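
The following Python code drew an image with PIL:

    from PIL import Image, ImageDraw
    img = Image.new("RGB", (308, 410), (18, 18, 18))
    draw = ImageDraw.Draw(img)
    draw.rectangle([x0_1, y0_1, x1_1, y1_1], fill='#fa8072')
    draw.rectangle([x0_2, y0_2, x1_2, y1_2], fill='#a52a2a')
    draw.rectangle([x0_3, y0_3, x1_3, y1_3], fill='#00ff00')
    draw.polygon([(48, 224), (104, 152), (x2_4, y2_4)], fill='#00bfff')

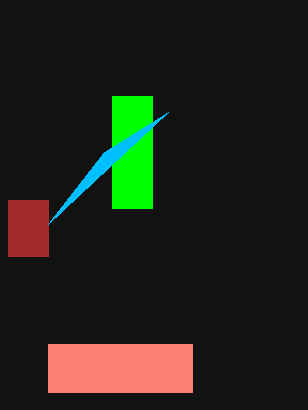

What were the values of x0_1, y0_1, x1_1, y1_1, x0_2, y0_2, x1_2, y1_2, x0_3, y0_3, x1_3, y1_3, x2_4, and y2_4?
x0_1 = 48
y0_1 = 344
x1_1 = 192
y1_1 = 392
x0_2 = 8
y0_2 = 200
x1_2 = 48
y1_2 = 256
x0_3 = 112
y0_3 = 96
x1_3 = 152
y1_3 = 208
x2_4 = 168
y2_4 = 112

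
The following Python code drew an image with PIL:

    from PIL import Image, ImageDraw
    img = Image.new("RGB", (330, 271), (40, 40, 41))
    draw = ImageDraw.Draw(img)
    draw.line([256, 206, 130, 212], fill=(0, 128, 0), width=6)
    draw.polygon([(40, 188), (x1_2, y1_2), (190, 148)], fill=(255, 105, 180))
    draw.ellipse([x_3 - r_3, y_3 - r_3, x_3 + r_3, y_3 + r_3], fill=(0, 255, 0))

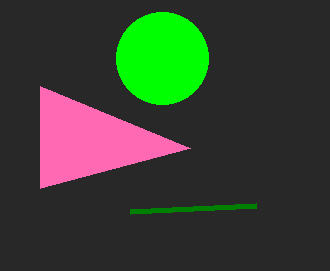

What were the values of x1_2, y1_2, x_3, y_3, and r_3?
x1_2 = 40, y1_2 = 86, x_3 = 162, y_3 = 58, r_3 = 46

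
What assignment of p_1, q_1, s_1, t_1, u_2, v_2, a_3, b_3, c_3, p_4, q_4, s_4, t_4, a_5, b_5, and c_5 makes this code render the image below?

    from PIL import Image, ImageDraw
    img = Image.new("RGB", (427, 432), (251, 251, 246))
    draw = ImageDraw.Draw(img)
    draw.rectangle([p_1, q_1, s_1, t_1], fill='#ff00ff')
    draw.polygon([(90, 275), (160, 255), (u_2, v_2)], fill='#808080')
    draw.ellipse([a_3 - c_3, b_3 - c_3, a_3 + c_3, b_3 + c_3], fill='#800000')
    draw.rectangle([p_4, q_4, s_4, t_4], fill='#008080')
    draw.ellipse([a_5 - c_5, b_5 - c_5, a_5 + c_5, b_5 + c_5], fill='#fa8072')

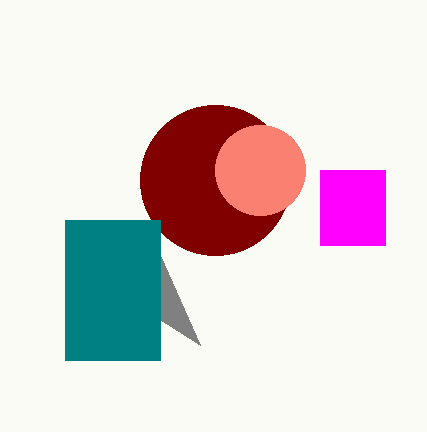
p_1 = 320; q_1 = 170; s_1 = 385; t_1 = 245; u_2 = 200; v_2 = 345; a_3 = 215; b_3 = 180; c_3 = 75; p_4 = 65; q_4 = 220; s_4 = 160; t_4 = 360; a_5 = 260; b_5 = 170; c_5 = 45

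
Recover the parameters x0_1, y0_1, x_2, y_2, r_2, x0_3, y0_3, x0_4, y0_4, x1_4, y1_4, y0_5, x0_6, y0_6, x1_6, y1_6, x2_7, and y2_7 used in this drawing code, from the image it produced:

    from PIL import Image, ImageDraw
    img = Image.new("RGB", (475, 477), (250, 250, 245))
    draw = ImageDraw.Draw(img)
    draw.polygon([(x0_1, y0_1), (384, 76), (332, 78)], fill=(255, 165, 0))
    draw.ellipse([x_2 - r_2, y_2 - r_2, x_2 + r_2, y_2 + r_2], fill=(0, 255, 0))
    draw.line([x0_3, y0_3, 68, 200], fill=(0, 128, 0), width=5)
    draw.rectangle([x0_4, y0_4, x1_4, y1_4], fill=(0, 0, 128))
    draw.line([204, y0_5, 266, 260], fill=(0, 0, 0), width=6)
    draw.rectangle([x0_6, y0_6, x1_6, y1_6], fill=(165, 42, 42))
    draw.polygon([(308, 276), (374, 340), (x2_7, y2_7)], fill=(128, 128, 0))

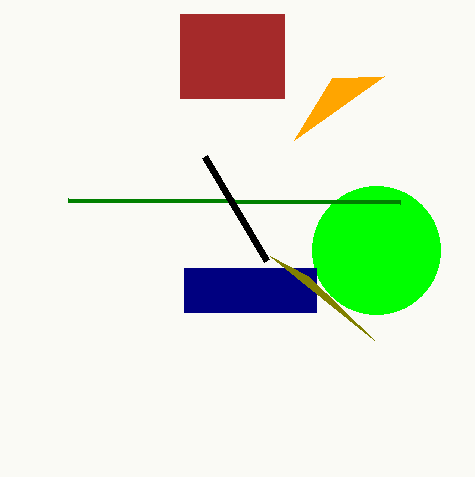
x0_1 = 294, y0_1 = 140, x_2 = 376, y_2 = 250, r_2 = 64, x0_3 = 400, y0_3 = 202, x0_4 = 184, y0_4 = 268, x1_4 = 316, y1_4 = 312, y0_5 = 156, x0_6 = 180, y0_6 = 14, x1_6 = 284, y1_6 = 98, x2_7 = 270, y2_7 = 256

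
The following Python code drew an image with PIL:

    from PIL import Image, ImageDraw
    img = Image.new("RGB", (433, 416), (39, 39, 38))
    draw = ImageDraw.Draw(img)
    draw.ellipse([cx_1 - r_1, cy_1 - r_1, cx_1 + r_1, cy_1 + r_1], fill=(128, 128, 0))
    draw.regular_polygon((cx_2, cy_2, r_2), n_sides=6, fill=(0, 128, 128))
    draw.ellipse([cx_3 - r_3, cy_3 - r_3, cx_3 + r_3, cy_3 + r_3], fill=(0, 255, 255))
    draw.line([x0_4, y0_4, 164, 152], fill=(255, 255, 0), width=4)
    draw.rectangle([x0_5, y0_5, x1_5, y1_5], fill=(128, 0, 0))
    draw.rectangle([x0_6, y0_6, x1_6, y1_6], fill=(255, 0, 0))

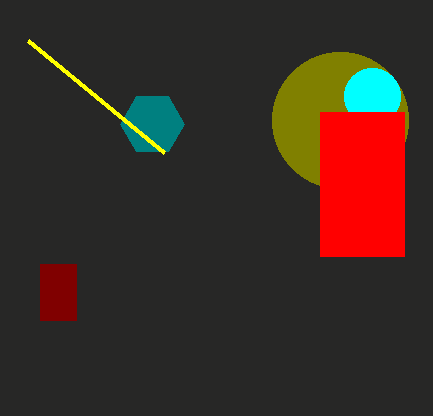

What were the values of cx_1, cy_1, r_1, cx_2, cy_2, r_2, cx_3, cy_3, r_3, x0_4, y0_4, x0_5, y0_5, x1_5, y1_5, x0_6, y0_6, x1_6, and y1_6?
cx_1 = 340, cy_1 = 120, r_1 = 68, cx_2 = 152, cy_2 = 124, r_2 = 32, cx_3 = 372, cy_3 = 96, r_3 = 28, x0_4 = 28, y0_4 = 40, x0_5 = 40, y0_5 = 264, x1_5 = 76, y1_5 = 320, x0_6 = 320, y0_6 = 112, x1_6 = 404, y1_6 = 256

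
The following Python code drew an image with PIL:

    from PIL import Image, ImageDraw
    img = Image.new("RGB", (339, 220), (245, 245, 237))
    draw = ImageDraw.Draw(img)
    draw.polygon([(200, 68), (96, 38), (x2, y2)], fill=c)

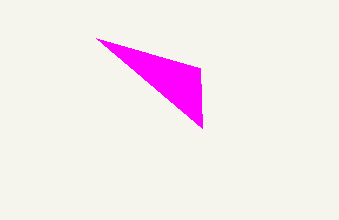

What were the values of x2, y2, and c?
x2 = 202, y2 = 128, c = 'magenta'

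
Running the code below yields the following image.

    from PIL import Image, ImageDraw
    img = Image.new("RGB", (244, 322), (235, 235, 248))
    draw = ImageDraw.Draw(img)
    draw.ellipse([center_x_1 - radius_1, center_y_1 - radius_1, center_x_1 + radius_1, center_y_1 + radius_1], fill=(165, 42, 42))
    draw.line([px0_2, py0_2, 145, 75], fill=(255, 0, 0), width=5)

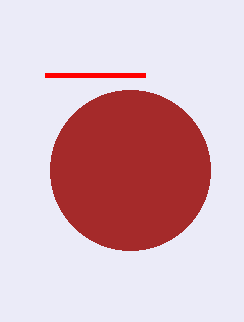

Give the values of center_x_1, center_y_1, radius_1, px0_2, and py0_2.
center_x_1 = 130, center_y_1 = 170, radius_1 = 80, px0_2 = 45, py0_2 = 75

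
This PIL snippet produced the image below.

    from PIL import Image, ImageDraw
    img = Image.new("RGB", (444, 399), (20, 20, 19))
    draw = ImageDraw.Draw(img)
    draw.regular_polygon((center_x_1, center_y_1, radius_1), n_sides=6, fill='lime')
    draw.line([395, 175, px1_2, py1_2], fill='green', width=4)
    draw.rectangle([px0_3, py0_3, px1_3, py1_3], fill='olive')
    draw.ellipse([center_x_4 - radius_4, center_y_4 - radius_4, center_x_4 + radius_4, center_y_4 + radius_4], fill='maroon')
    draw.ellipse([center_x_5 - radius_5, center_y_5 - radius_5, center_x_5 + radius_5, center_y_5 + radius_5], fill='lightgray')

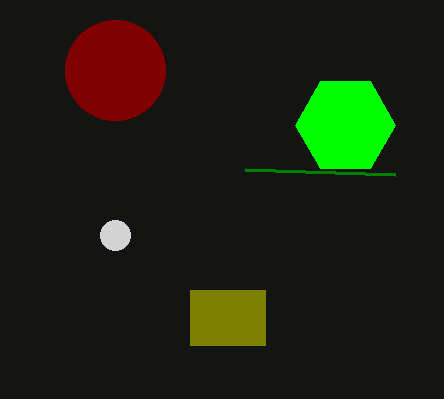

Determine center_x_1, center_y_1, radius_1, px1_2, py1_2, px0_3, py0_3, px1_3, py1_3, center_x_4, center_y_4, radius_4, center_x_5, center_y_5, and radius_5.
center_x_1 = 345
center_y_1 = 125
radius_1 = 50
px1_2 = 245
py1_2 = 170
px0_3 = 190
py0_3 = 290
px1_3 = 265
py1_3 = 345
center_x_4 = 115
center_y_4 = 70
radius_4 = 50
center_x_5 = 115
center_y_5 = 235
radius_5 = 15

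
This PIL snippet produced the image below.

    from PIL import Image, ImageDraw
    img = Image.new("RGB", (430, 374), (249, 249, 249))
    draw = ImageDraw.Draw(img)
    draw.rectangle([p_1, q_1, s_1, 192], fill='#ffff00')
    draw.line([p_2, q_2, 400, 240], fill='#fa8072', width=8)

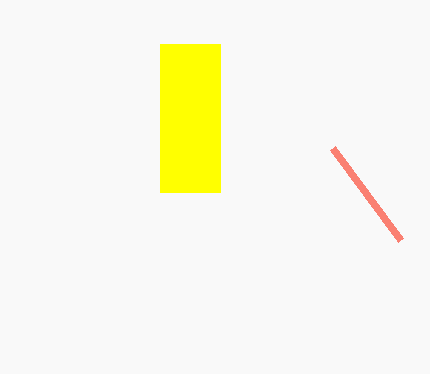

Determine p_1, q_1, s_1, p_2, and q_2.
p_1 = 160
q_1 = 44
s_1 = 220
p_2 = 332
q_2 = 148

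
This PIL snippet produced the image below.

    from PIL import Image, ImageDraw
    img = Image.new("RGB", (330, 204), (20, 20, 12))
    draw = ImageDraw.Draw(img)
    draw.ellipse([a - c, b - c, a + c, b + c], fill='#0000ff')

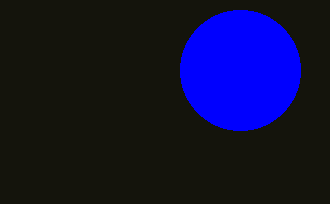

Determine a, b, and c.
a = 240, b = 70, c = 60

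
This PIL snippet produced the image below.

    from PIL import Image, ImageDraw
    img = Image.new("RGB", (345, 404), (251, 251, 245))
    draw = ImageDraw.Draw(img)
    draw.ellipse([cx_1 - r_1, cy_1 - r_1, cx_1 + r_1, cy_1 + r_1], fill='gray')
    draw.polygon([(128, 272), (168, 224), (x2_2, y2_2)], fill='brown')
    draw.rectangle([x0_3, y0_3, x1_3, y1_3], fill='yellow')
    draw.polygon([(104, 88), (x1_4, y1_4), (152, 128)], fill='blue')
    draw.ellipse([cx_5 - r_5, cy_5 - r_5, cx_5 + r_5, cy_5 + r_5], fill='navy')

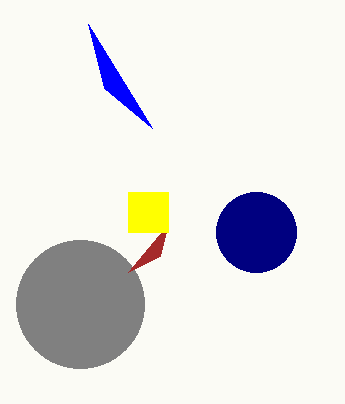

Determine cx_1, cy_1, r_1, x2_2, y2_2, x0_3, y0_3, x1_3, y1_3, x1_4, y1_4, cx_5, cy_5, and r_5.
cx_1 = 80, cy_1 = 304, r_1 = 64, x2_2 = 160, y2_2 = 256, x0_3 = 128, y0_3 = 192, x1_3 = 168, y1_3 = 232, x1_4 = 88, y1_4 = 24, cx_5 = 256, cy_5 = 232, r_5 = 40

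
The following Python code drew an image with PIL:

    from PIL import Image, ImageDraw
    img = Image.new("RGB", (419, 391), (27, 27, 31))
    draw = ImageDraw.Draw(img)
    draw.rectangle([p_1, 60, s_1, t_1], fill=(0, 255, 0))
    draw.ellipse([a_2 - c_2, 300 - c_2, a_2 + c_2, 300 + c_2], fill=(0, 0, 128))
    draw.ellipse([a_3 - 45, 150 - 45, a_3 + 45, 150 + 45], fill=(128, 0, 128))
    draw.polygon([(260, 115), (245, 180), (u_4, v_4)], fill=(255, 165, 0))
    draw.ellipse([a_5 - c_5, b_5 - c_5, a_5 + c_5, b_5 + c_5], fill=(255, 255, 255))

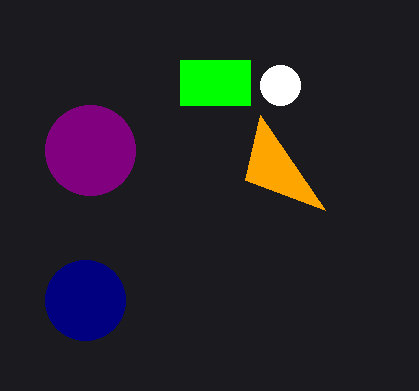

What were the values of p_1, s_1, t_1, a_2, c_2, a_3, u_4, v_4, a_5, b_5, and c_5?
p_1 = 180; s_1 = 250; t_1 = 105; a_2 = 85; c_2 = 40; a_3 = 90; u_4 = 325; v_4 = 210; a_5 = 280; b_5 = 85; c_5 = 20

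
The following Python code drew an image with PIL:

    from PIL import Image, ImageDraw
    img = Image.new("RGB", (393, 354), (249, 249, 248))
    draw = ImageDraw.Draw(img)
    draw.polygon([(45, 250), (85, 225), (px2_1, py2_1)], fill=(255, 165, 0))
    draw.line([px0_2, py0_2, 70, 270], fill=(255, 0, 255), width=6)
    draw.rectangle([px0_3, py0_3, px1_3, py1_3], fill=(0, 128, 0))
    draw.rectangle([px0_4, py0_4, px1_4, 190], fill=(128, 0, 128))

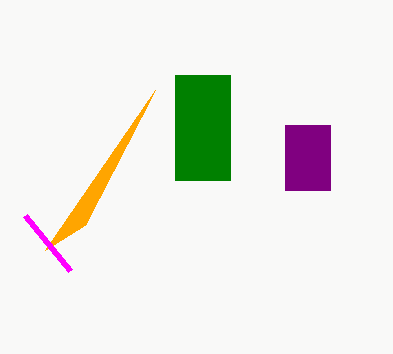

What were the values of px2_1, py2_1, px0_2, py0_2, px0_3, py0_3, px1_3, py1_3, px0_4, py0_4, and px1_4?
px2_1 = 155
py2_1 = 90
px0_2 = 25
py0_2 = 215
px0_3 = 175
py0_3 = 75
px1_3 = 230
py1_3 = 180
px0_4 = 285
py0_4 = 125
px1_4 = 330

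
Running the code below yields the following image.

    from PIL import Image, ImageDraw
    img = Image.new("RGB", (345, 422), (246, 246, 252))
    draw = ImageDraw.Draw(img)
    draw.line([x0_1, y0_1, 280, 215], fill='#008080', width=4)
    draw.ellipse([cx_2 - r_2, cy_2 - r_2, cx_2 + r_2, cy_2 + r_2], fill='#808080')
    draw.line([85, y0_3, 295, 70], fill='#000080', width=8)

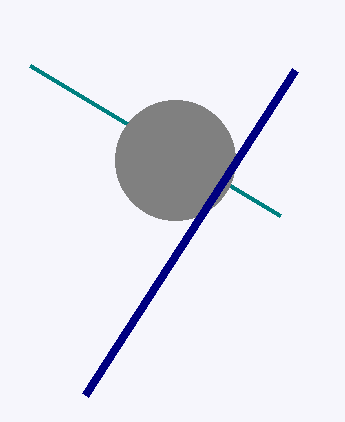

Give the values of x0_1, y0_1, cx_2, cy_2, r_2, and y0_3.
x0_1 = 30
y0_1 = 65
cx_2 = 175
cy_2 = 160
r_2 = 60
y0_3 = 395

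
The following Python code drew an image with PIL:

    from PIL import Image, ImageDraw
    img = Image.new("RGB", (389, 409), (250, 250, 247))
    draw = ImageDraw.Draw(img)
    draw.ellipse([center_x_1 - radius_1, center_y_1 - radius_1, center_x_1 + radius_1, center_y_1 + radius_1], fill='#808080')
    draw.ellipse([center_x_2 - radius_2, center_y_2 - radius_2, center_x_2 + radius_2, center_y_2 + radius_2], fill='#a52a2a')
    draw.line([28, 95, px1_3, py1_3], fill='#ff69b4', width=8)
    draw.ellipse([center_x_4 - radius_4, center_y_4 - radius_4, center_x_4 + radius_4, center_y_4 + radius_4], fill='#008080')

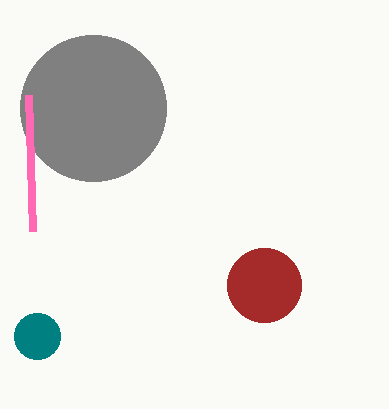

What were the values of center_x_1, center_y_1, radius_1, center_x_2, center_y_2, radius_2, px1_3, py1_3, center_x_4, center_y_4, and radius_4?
center_x_1 = 93
center_y_1 = 108
radius_1 = 73
center_x_2 = 264
center_y_2 = 285
radius_2 = 37
px1_3 = 32
py1_3 = 231
center_x_4 = 37
center_y_4 = 336
radius_4 = 23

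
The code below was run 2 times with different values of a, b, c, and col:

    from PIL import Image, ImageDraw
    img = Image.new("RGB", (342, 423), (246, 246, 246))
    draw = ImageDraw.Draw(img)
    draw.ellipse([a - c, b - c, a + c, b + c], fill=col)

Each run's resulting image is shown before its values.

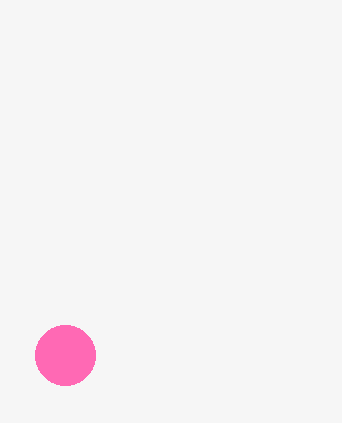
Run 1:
a = 65; b = 355; c = 30; col = 'hotpink'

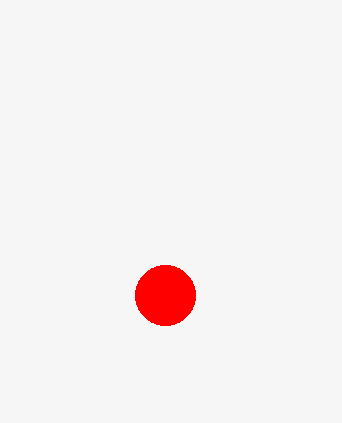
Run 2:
a = 165
b = 295
c = 30
col = 'red'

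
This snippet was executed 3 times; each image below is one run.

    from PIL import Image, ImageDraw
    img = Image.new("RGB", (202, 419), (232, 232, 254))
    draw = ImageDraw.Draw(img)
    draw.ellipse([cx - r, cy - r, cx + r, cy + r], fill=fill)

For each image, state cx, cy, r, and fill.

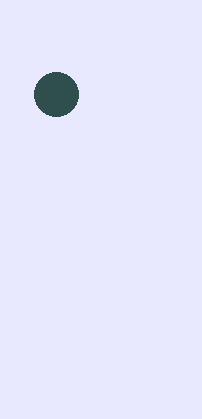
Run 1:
cx = 56, cy = 94, r = 22, fill = 'darkslategray'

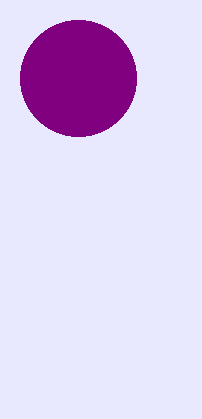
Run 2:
cx = 78
cy = 78
r = 58
fill = 'purple'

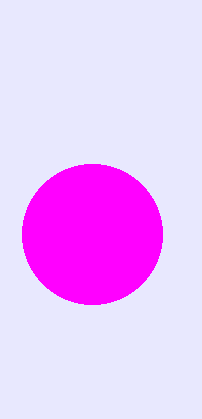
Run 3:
cx = 92, cy = 234, r = 70, fill = 'magenta'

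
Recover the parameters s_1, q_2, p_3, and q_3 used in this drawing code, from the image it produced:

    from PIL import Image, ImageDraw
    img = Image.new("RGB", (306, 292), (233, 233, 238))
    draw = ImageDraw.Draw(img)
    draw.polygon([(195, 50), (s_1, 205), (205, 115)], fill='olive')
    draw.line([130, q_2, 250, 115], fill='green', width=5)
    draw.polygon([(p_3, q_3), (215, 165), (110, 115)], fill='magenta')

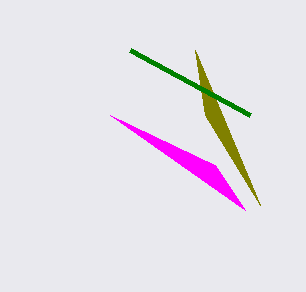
s_1 = 260
q_2 = 50
p_3 = 245
q_3 = 210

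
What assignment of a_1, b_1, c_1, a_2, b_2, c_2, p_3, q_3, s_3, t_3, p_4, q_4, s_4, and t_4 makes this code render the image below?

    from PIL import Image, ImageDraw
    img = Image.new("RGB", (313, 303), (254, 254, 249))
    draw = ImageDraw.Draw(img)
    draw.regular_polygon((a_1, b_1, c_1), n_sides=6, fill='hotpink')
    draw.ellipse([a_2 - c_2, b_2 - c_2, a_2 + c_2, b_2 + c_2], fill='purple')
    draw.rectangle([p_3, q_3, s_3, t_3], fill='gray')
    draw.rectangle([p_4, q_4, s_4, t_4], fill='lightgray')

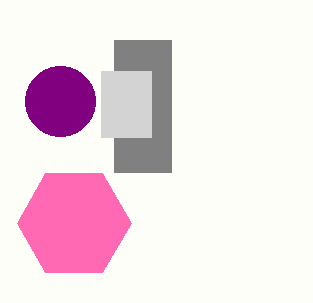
a_1 = 74, b_1 = 223, c_1 = 57, a_2 = 60, b_2 = 101, c_2 = 35, p_3 = 114, q_3 = 40, s_3 = 171, t_3 = 172, p_4 = 101, q_4 = 71, s_4 = 151, t_4 = 137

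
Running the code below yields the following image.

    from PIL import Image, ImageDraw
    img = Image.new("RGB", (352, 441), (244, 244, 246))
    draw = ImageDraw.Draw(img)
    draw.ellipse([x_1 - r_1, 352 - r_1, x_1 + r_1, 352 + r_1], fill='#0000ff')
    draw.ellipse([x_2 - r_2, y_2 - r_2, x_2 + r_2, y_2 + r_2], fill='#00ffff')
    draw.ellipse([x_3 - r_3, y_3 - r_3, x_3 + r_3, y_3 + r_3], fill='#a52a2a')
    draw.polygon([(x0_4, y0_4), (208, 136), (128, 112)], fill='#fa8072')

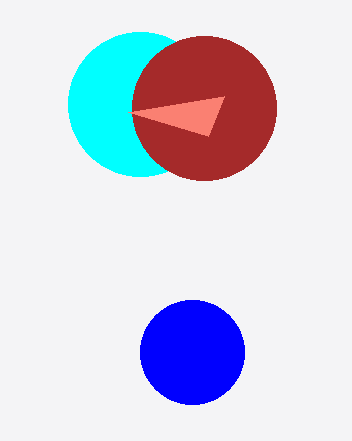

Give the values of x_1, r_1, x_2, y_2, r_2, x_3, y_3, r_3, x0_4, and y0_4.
x_1 = 192, r_1 = 52, x_2 = 140, y_2 = 104, r_2 = 72, x_3 = 204, y_3 = 108, r_3 = 72, x0_4 = 224, y0_4 = 96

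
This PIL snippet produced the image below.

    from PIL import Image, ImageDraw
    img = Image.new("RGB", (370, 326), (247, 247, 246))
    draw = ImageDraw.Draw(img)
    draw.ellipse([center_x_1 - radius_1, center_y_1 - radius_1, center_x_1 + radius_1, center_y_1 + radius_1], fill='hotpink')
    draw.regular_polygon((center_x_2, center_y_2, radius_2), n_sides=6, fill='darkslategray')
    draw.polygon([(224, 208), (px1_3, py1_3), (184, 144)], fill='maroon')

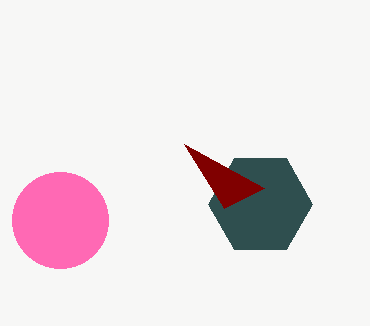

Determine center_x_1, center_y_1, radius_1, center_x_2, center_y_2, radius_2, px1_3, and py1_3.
center_x_1 = 60; center_y_1 = 220; radius_1 = 48; center_x_2 = 260; center_y_2 = 204; radius_2 = 52; px1_3 = 264; py1_3 = 188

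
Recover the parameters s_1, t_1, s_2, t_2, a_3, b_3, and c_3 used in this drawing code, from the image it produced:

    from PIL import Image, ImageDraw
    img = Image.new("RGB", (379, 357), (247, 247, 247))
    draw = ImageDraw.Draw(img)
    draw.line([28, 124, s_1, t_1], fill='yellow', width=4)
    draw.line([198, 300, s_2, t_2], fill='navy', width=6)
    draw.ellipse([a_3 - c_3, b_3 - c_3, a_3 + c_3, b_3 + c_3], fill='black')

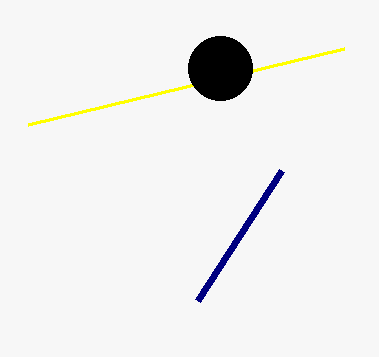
s_1 = 344; t_1 = 48; s_2 = 282; t_2 = 170; a_3 = 220; b_3 = 68; c_3 = 32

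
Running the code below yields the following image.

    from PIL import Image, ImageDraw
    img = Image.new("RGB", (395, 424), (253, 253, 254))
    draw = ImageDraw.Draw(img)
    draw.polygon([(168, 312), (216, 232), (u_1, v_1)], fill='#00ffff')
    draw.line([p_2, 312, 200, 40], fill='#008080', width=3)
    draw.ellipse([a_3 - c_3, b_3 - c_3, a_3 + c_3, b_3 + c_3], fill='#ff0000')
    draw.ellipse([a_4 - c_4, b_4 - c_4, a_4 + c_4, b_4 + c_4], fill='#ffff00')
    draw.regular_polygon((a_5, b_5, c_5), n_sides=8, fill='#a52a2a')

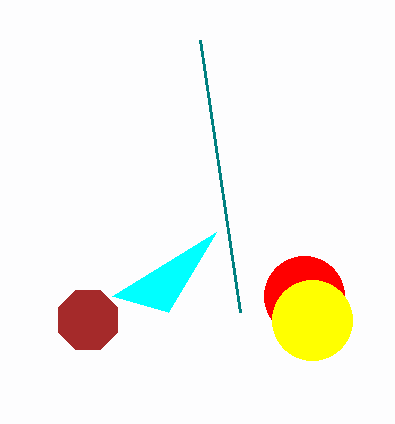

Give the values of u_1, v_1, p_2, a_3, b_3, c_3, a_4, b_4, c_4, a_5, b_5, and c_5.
u_1 = 112
v_1 = 296
p_2 = 240
a_3 = 304
b_3 = 296
c_3 = 40
a_4 = 312
b_4 = 320
c_4 = 40
a_5 = 88
b_5 = 320
c_5 = 32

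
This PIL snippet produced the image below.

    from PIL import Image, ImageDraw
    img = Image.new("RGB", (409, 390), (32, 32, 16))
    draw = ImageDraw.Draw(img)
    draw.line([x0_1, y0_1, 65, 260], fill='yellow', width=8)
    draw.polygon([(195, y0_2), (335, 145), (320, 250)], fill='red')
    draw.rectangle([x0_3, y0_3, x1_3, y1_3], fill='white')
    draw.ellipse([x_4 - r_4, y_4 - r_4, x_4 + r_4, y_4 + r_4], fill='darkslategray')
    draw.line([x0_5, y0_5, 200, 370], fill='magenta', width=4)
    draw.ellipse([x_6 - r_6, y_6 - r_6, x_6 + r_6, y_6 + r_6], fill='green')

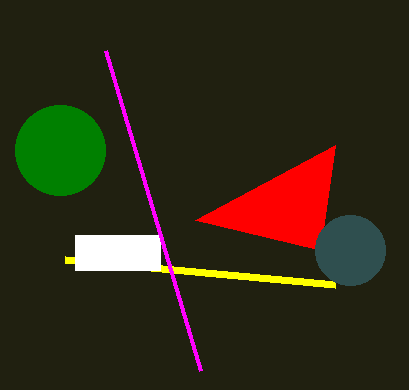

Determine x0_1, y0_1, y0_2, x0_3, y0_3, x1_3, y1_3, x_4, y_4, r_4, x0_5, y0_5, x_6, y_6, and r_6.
x0_1 = 335
y0_1 = 285
y0_2 = 220
x0_3 = 75
y0_3 = 235
x1_3 = 160
y1_3 = 270
x_4 = 350
y_4 = 250
r_4 = 35
x0_5 = 105
y0_5 = 50
x_6 = 60
y_6 = 150
r_6 = 45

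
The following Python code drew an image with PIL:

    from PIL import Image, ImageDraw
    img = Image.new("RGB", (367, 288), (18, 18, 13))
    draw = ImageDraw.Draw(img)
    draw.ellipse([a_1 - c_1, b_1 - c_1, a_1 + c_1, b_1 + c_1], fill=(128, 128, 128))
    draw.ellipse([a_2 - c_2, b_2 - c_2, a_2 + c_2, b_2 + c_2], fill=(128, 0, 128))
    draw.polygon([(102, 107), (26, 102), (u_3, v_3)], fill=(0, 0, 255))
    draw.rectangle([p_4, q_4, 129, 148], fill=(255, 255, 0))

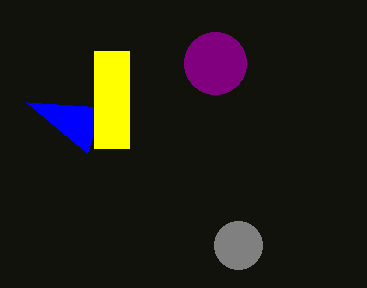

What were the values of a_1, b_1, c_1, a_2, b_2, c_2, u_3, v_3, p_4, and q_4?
a_1 = 238; b_1 = 245; c_1 = 24; a_2 = 215; b_2 = 63; c_2 = 31; u_3 = 87; v_3 = 153; p_4 = 94; q_4 = 51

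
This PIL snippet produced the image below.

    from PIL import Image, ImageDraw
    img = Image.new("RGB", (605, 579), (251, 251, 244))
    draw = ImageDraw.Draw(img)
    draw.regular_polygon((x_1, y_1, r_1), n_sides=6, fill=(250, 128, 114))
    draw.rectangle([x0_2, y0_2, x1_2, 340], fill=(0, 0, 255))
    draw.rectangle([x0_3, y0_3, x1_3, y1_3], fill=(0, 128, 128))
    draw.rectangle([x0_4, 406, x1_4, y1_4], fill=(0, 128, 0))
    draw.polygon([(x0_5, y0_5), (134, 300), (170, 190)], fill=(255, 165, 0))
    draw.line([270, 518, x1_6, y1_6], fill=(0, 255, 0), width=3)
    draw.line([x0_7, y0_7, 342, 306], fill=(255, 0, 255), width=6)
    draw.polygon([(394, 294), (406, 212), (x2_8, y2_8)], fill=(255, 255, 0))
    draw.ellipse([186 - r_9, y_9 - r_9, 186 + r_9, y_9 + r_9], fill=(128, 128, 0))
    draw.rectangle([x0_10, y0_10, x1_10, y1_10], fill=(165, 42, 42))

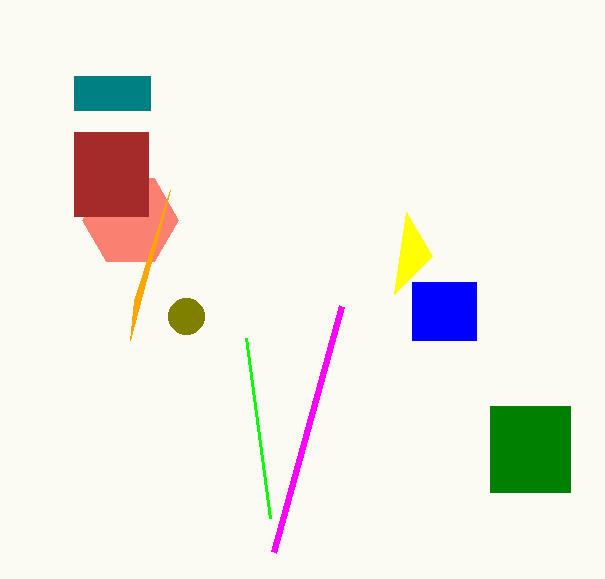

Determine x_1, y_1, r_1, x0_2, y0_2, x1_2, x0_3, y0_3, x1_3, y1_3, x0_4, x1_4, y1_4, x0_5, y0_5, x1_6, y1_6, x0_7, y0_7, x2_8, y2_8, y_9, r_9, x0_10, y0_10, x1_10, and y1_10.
x_1 = 130; y_1 = 220; r_1 = 48; x0_2 = 412; y0_2 = 282; x1_2 = 476; x0_3 = 74; y0_3 = 76; x1_3 = 150; y1_3 = 110; x0_4 = 490; x1_4 = 570; y1_4 = 492; x0_5 = 130; y0_5 = 340; x1_6 = 246; y1_6 = 338; x0_7 = 274; y0_7 = 552; x2_8 = 432; y2_8 = 256; y_9 = 316; r_9 = 18; x0_10 = 74; y0_10 = 132; x1_10 = 148; y1_10 = 216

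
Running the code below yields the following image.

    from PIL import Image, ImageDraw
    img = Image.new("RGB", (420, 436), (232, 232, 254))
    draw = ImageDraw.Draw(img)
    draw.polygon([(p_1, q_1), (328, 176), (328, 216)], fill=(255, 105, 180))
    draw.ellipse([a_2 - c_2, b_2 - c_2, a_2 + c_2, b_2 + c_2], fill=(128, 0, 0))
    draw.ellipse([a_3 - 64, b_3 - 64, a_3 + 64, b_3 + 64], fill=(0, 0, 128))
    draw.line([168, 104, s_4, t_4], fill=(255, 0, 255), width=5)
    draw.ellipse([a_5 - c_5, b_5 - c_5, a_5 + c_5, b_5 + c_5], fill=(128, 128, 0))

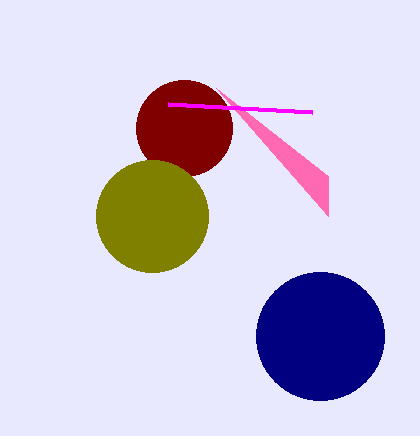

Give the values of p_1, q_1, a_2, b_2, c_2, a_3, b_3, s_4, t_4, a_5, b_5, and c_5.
p_1 = 216; q_1 = 88; a_2 = 184; b_2 = 128; c_2 = 48; a_3 = 320; b_3 = 336; s_4 = 312; t_4 = 112; a_5 = 152; b_5 = 216; c_5 = 56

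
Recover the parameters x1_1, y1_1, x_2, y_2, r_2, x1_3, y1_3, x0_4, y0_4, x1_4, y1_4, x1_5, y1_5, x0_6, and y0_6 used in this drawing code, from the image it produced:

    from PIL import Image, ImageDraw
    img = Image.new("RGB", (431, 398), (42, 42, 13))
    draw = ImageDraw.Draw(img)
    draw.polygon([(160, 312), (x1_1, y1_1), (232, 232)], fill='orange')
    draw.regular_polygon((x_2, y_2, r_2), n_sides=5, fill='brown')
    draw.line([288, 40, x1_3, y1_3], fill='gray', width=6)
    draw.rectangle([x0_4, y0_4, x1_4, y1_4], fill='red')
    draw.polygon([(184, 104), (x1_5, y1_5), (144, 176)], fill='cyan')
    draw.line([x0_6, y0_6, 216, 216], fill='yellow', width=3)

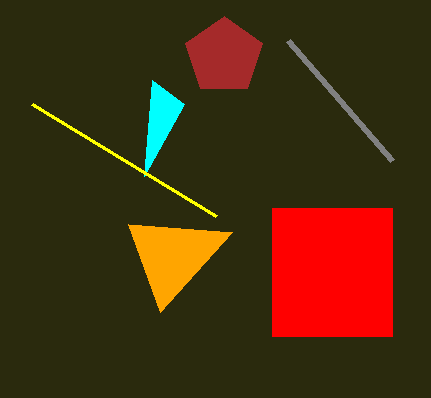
x1_1 = 128
y1_1 = 224
x_2 = 224
y_2 = 56
r_2 = 40
x1_3 = 392
y1_3 = 160
x0_4 = 272
y0_4 = 208
x1_4 = 392
y1_4 = 336
x1_5 = 152
y1_5 = 80
x0_6 = 32
y0_6 = 104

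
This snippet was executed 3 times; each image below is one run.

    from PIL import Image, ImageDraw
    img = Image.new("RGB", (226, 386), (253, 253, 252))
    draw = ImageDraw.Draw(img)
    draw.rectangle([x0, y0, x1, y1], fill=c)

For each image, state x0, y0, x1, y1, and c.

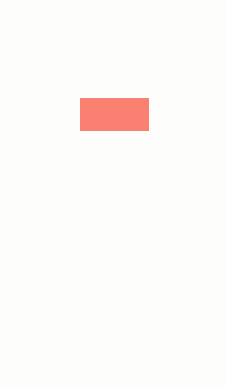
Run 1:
x0 = 80, y0 = 98, x1 = 148, y1 = 130, c = 'salmon'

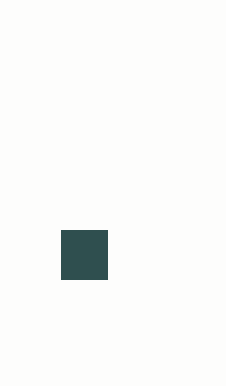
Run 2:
x0 = 61
y0 = 230
x1 = 107
y1 = 279
c = 'darkslategray'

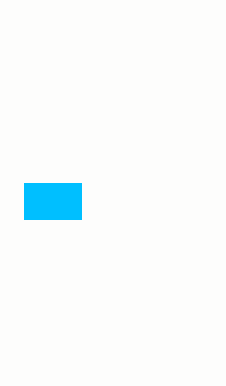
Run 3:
x0 = 24
y0 = 183
x1 = 81
y1 = 219
c = 'deepskyblue'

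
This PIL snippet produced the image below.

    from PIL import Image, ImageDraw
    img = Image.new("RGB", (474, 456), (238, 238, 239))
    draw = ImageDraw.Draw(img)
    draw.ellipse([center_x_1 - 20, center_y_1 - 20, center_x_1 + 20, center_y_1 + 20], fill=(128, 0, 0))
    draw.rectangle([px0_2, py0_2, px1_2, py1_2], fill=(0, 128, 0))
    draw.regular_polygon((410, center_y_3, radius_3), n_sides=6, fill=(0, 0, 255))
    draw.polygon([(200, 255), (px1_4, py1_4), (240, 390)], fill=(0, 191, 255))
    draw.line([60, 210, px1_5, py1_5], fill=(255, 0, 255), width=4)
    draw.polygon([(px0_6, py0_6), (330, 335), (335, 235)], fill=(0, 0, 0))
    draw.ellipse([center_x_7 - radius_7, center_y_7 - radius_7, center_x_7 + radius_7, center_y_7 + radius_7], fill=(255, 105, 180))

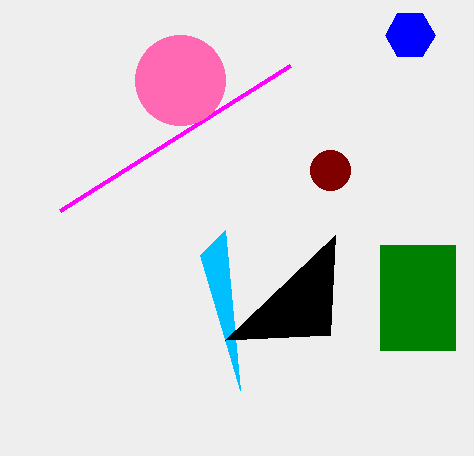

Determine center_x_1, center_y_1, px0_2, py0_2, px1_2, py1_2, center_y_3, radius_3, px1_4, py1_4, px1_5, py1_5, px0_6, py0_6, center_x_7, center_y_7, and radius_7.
center_x_1 = 330, center_y_1 = 170, px0_2 = 380, py0_2 = 245, px1_2 = 455, py1_2 = 350, center_y_3 = 35, radius_3 = 25, px1_4 = 225, py1_4 = 230, px1_5 = 290, py1_5 = 65, px0_6 = 225, py0_6 = 340, center_x_7 = 180, center_y_7 = 80, radius_7 = 45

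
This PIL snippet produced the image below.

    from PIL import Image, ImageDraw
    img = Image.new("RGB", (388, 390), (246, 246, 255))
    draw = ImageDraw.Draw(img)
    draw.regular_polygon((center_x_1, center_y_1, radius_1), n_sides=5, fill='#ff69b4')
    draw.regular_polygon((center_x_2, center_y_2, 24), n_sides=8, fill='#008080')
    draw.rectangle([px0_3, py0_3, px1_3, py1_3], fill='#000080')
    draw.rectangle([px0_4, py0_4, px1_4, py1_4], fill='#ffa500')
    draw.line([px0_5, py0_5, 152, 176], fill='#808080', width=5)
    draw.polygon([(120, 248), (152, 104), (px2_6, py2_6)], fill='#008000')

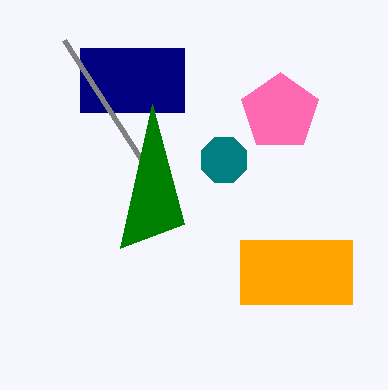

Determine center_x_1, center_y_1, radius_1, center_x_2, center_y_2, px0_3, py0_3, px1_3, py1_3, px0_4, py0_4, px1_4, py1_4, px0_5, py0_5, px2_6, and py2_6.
center_x_1 = 280
center_y_1 = 112
radius_1 = 40
center_x_2 = 224
center_y_2 = 160
px0_3 = 80
py0_3 = 48
px1_3 = 184
py1_3 = 112
px0_4 = 240
py0_4 = 240
px1_4 = 352
py1_4 = 304
px0_5 = 64
py0_5 = 40
px2_6 = 184
py2_6 = 224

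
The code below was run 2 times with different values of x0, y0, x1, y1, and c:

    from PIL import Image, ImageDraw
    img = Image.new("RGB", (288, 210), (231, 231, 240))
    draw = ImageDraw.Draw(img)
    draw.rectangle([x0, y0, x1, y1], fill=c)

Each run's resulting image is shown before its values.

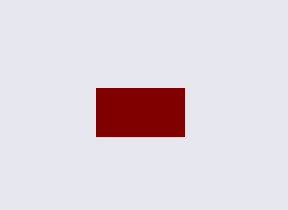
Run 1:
x0 = 96; y0 = 88; x1 = 184; y1 = 136; c = 'maroon'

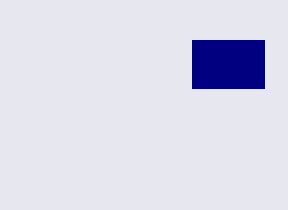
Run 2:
x0 = 192
y0 = 40
x1 = 264
y1 = 88
c = 'navy'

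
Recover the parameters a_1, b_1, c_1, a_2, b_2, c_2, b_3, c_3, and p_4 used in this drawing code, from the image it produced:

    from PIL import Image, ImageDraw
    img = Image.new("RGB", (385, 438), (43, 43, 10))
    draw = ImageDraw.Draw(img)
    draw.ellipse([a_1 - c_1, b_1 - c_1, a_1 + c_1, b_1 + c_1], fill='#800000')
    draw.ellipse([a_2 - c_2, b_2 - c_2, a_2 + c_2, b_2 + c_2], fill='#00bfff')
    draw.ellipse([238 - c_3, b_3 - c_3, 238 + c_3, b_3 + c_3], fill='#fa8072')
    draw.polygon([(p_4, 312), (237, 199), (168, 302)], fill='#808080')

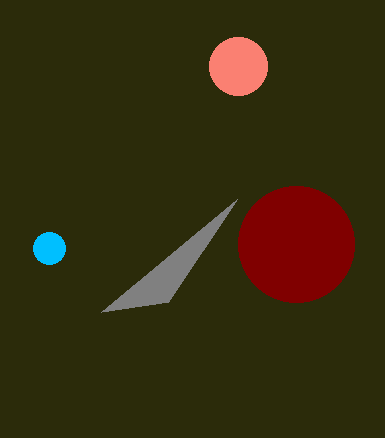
a_1 = 296
b_1 = 244
c_1 = 58
a_2 = 49
b_2 = 248
c_2 = 16
b_3 = 66
c_3 = 29
p_4 = 101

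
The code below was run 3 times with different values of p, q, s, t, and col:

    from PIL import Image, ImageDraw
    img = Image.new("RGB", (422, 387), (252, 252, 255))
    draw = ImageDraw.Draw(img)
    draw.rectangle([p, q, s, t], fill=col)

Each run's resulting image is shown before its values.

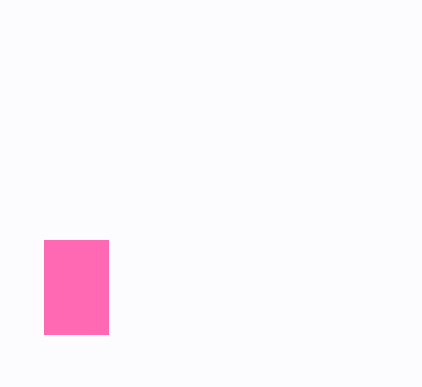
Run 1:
p = 44
q = 240
s = 108
t = 334
col = 'hotpink'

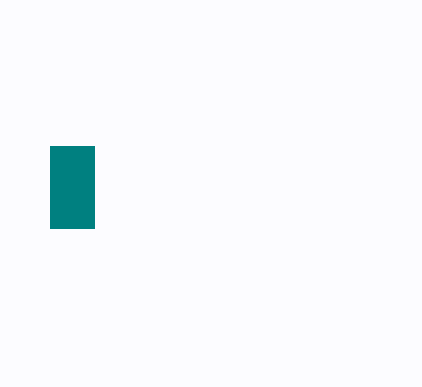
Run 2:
p = 50
q = 146
s = 94
t = 228
col = 'teal'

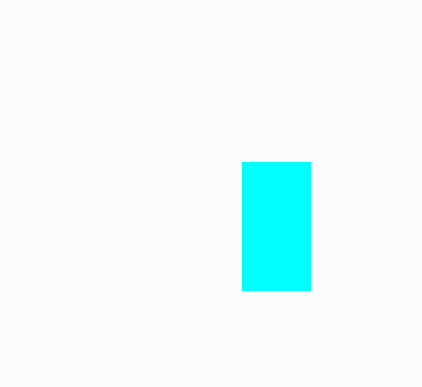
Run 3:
p = 242, q = 162, s = 310, t = 290, col = 'cyan'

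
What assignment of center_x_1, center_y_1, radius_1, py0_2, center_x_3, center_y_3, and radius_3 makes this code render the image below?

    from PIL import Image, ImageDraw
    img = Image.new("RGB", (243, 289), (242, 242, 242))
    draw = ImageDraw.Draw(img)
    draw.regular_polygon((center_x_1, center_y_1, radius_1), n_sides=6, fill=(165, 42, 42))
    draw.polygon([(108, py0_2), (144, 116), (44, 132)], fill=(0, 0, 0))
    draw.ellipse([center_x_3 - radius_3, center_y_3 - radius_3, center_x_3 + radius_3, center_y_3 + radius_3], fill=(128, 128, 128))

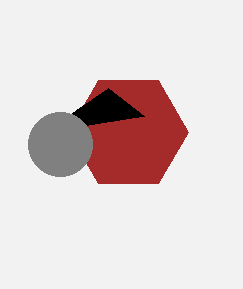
center_x_1 = 128; center_y_1 = 132; radius_1 = 60; py0_2 = 88; center_x_3 = 60; center_y_3 = 144; radius_3 = 32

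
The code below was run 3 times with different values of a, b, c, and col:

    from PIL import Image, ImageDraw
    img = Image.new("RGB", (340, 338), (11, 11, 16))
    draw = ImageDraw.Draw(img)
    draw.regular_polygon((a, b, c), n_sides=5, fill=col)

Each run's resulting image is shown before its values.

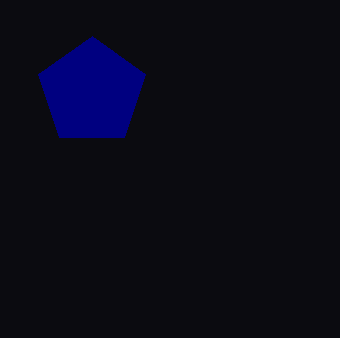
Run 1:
a = 92, b = 92, c = 56, col = 'navy'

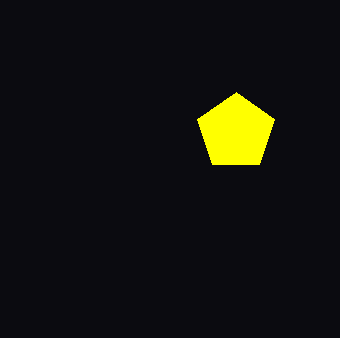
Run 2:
a = 236
b = 132
c = 40
col = 'yellow'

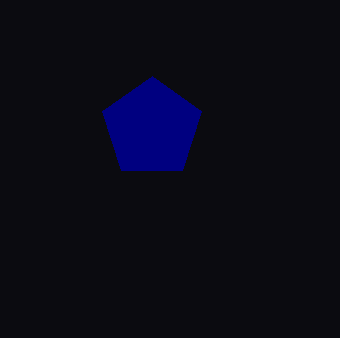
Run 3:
a = 152
b = 128
c = 52
col = 'navy'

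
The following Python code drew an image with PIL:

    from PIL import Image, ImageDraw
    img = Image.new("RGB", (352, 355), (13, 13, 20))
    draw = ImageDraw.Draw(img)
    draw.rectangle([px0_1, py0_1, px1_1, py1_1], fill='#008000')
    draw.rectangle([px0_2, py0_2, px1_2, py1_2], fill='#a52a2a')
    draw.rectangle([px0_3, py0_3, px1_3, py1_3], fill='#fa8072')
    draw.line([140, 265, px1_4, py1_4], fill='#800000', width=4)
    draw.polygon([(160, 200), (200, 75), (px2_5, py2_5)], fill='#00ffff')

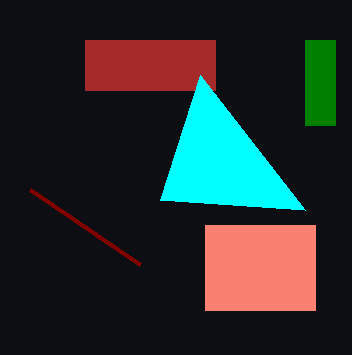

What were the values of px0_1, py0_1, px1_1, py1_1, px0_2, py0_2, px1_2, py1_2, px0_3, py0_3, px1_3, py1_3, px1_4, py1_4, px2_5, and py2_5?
px0_1 = 305, py0_1 = 40, px1_1 = 335, py1_1 = 125, px0_2 = 85, py0_2 = 40, px1_2 = 215, py1_2 = 90, px0_3 = 205, py0_3 = 225, px1_3 = 315, py1_3 = 310, px1_4 = 30, py1_4 = 190, px2_5 = 305, py2_5 = 210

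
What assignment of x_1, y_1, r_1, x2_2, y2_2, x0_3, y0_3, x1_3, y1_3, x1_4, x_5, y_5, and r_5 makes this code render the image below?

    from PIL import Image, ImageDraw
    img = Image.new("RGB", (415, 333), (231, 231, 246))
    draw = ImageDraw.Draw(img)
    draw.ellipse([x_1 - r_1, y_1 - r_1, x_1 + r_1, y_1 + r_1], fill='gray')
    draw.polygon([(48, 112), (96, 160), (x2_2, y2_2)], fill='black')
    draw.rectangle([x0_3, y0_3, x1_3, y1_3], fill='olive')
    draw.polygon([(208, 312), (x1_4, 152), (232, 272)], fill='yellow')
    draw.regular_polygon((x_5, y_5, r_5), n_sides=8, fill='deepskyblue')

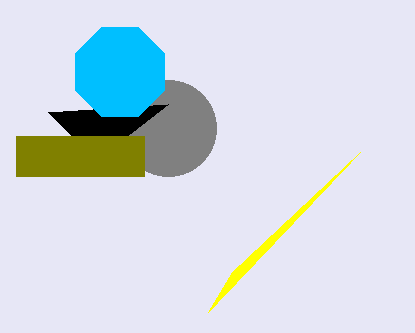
x_1 = 168, y_1 = 128, r_1 = 48, x2_2 = 168, y2_2 = 104, x0_3 = 16, y0_3 = 136, x1_3 = 144, y1_3 = 176, x1_4 = 360, x_5 = 120, y_5 = 72, r_5 = 48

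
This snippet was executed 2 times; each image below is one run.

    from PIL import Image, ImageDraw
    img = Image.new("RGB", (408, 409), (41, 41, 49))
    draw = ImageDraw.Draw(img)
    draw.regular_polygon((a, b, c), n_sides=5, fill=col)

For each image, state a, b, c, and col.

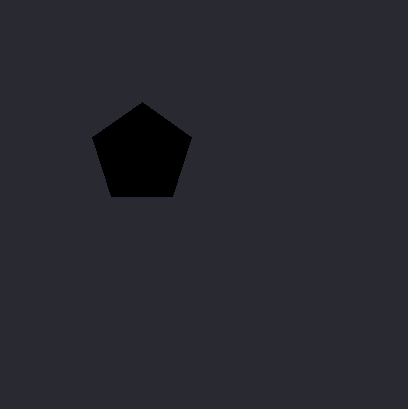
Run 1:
a = 142, b = 154, c = 52, col = 'black'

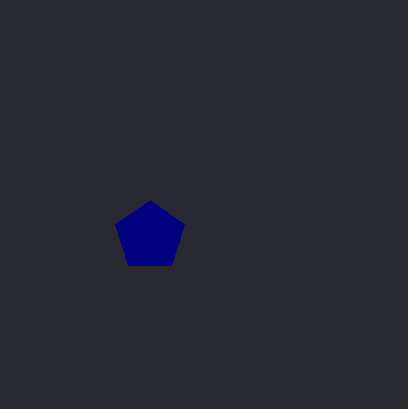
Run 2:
a = 150, b = 236, c = 36, col = 'navy'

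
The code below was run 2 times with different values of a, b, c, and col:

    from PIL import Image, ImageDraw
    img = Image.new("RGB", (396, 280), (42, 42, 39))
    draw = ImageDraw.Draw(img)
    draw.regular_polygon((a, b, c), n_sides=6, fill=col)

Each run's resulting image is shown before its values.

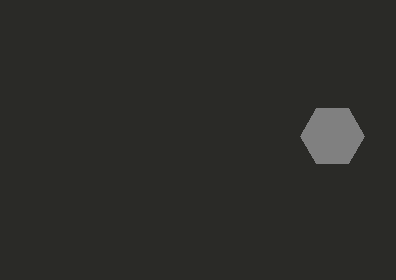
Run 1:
a = 332, b = 136, c = 32, col = 'gray'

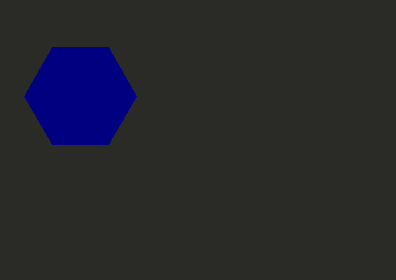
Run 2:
a = 80
b = 96
c = 56
col = 'navy'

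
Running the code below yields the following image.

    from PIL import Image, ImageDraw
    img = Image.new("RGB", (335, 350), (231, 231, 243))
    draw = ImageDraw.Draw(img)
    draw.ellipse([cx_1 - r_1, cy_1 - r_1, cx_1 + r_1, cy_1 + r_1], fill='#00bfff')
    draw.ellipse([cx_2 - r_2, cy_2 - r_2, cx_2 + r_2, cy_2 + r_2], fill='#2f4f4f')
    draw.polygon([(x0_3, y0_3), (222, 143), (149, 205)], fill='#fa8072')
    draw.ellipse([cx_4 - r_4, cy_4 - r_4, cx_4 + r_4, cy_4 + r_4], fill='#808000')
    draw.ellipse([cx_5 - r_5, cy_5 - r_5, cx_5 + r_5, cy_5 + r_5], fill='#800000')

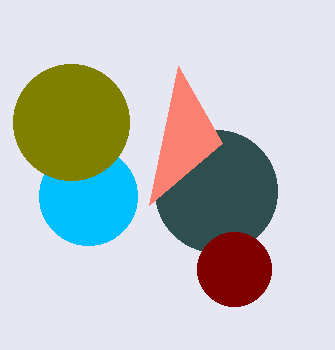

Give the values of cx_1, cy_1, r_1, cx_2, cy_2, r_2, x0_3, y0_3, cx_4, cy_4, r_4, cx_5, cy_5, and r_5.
cx_1 = 88, cy_1 = 196, r_1 = 49, cx_2 = 216, cy_2 = 191, r_2 = 61, x0_3 = 178, y0_3 = 66, cx_4 = 71, cy_4 = 122, r_4 = 58, cx_5 = 234, cy_5 = 269, r_5 = 37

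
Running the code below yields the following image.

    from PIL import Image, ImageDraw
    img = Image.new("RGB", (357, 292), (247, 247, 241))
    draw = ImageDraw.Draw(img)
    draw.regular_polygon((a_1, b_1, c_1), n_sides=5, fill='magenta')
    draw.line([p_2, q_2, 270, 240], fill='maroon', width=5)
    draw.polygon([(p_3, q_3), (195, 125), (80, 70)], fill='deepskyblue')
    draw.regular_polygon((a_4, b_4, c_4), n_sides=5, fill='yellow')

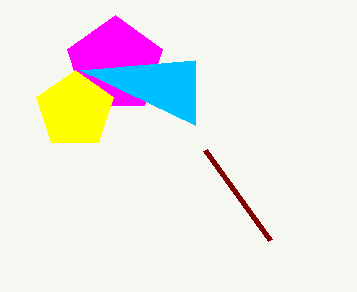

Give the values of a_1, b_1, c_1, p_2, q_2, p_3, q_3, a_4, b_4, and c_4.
a_1 = 115; b_1 = 65; c_1 = 50; p_2 = 205; q_2 = 150; p_3 = 195; q_3 = 60; a_4 = 75; b_4 = 110; c_4 = 40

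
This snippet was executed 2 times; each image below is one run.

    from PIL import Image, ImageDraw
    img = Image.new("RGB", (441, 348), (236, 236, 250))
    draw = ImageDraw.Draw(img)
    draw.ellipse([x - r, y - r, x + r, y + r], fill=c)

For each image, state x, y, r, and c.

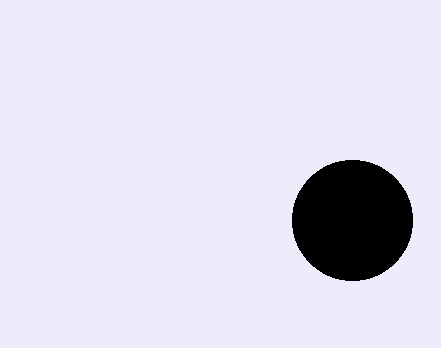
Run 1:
x = 352, y = 220, r = 60, c = 'black'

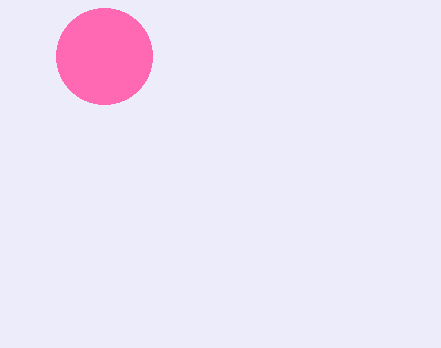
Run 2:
x = 104
y = 56
r = 48
c = 'hotpink'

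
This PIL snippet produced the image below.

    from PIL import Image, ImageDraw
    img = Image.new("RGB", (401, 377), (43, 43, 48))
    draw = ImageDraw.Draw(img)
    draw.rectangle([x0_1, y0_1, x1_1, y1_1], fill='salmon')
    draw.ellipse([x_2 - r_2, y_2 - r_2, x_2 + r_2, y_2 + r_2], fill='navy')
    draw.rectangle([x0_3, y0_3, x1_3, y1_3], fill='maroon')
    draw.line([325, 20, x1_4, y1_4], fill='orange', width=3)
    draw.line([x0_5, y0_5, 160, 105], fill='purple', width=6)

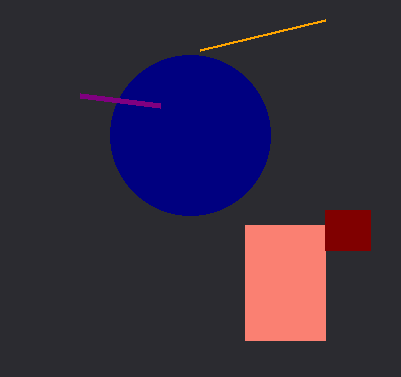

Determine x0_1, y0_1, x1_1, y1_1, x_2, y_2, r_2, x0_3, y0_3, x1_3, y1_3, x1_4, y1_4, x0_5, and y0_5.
x0_1 = 245; y0_1 = 225; x1_1 = 325; y1_1 = 340; x_2 = 190; y_2 = 135; r_2 = 80; x0_3 = 325; y0_3 = 210; x1_3 = 370; y1_3 = 250; x1_4 = 200; y1_4 = 50; x0_5 = 80; y0_5 = 95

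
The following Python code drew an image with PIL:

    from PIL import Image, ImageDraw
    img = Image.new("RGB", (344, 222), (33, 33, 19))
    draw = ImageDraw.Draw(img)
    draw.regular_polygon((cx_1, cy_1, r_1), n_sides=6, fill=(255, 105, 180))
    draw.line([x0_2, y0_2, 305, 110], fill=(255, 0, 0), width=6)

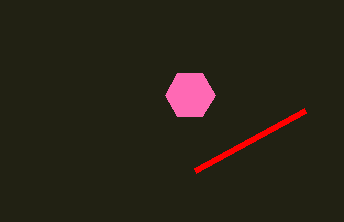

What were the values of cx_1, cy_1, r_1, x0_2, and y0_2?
cx_1 = 190; cy_1 = 95; r_1 = 25; x0_2 = 195; y0_2 = 170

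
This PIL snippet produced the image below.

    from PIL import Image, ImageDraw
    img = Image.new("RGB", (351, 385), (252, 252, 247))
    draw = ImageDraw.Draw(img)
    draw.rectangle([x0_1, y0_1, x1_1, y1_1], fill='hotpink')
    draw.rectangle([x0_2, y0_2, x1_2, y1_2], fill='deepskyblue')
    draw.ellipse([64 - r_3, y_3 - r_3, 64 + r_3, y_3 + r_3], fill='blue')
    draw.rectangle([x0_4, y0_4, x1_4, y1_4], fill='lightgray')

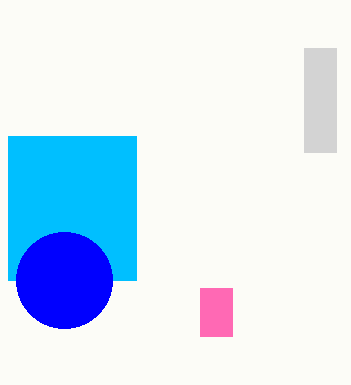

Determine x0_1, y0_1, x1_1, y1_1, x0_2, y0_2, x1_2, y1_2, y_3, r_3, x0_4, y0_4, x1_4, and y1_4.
x0_1 = 200
y0_1 = 288
x1_1 = 232
y1_1 = 336
x0_2 = 8
y0_2 = 136
x1_2 = 136
y1_2 = 280
y_3 = 280
r_3 = 48
x0_4 = 304
y0_4 = 48
x1_4 = 336
y1_4 = 152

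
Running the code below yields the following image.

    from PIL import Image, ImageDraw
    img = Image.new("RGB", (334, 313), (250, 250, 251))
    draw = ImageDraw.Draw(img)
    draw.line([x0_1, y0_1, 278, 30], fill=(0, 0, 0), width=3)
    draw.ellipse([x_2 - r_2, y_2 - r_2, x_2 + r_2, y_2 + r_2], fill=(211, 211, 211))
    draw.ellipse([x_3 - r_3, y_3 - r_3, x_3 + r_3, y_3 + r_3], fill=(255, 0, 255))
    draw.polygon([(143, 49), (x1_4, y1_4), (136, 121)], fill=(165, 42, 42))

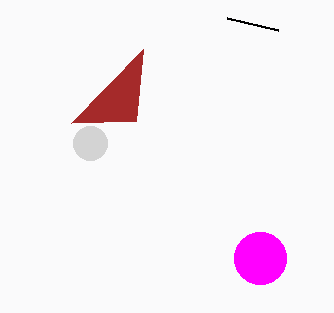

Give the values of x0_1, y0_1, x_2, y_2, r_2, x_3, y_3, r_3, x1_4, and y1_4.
x0_1 = 227; y0_1 = 18; x_2 = 90; y_2 = 143; r_2 = 17; x_3 = 260; y_3 = 258; r_3 = 26; x1_4 = 71; y1_4 = 123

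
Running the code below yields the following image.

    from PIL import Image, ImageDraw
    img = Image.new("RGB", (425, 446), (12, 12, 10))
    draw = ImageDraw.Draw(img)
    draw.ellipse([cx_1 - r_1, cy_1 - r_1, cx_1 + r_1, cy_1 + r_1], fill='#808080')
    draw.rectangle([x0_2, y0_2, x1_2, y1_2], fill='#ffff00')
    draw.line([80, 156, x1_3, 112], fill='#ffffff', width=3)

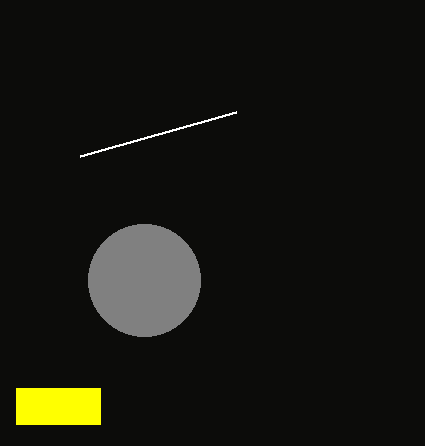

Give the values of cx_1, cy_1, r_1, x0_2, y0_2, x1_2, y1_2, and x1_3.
cx_1 = 144
cy_1 = 280
r_1 = 56
x0_2 = 16
y0_2 = 388
x1_2 = 100
y1_2 = 424
x1_3 = 236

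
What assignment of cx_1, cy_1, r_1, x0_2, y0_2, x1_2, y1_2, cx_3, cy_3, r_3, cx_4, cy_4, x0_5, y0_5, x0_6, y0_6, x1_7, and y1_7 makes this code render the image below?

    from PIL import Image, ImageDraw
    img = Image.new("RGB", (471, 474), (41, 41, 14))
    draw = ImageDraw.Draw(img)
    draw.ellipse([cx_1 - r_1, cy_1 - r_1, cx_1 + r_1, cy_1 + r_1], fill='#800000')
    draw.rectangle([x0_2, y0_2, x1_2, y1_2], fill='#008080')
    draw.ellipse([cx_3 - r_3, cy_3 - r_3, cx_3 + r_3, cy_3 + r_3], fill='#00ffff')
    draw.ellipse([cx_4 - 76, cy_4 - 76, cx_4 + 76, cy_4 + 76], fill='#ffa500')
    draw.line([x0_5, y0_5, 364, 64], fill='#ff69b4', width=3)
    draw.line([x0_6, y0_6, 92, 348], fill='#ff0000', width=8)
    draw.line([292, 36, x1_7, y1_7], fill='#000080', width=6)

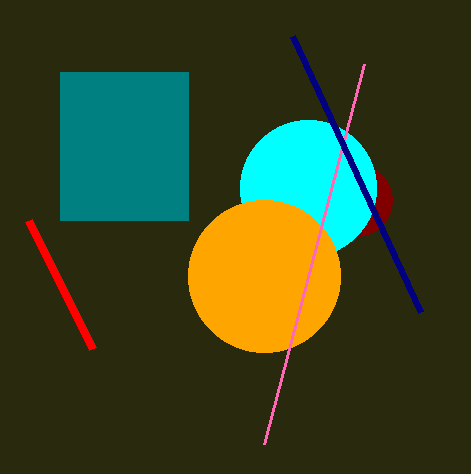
cx_1 = 356, cy_1 = 200, r_1 = 36, x0_2 = 60, y0_2 = 72, x1_2 = 188, y1_2 = 220, cx_3 = 308, cy_3 = 188, r_3 = 68, cx_4 = 264, cy_4 = 276, x0_5 = 264, y0_5 = 444, x0_6 = 28, y0_6 = 220, x1_7 = 420, y1_7 = 312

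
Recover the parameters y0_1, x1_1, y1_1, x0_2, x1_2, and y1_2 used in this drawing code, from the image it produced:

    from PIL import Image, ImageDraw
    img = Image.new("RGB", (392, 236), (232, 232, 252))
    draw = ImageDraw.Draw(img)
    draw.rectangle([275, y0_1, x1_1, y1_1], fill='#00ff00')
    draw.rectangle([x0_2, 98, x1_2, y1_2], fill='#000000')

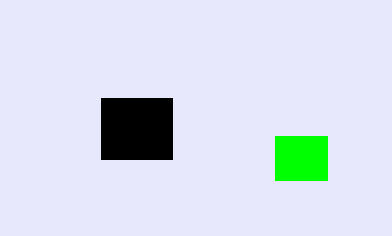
y0_1 = 136; x1_1 = 327; y1_1 = 180; x0_2 = 101; x1_2 = 172; y1_2 = 159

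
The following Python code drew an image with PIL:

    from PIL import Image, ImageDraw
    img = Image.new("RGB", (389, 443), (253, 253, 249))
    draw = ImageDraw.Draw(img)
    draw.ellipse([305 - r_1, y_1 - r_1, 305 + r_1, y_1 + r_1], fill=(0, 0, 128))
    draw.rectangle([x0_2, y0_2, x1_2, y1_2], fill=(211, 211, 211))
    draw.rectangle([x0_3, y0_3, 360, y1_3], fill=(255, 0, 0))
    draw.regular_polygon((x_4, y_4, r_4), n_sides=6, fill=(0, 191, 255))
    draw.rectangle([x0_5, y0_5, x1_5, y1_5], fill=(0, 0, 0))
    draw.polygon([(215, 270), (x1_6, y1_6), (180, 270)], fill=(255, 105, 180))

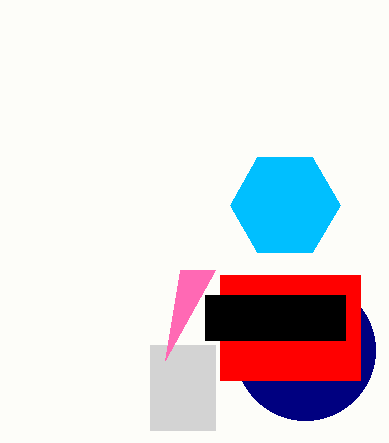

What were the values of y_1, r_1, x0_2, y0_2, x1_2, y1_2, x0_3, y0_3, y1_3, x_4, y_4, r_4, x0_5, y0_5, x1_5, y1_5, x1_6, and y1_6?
y_1 = 350; r_1 = 70; x0_2 = 150; y0_2 = 345; x1_2 = 215; y1_2 = 430; x0_3 = 220; y0_3 = 275; y1_3 = 380; x_4 = 285; y_4 = 205; r_4 = 55; x0_5 = 205; y0_5 = 295; x1_5 = 345; y1_5 = 340; x1_6 = 165; y1_6 = 360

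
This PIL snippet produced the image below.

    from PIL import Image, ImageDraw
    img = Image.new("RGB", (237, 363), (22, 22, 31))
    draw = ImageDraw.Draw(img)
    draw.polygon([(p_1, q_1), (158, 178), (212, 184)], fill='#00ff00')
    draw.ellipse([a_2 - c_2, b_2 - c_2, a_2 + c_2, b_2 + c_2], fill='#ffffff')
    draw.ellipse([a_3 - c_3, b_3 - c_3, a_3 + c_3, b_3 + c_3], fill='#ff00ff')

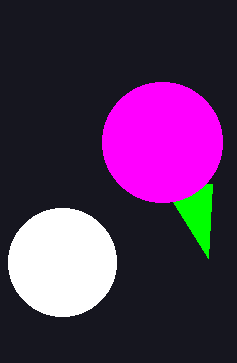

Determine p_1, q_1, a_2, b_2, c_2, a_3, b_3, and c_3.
p_1 = 208; q_1 = 258; a_2 = 62; b_2 = 262; c_2 = 54; a_3 = 162; b_3 = 142; c_3 = 60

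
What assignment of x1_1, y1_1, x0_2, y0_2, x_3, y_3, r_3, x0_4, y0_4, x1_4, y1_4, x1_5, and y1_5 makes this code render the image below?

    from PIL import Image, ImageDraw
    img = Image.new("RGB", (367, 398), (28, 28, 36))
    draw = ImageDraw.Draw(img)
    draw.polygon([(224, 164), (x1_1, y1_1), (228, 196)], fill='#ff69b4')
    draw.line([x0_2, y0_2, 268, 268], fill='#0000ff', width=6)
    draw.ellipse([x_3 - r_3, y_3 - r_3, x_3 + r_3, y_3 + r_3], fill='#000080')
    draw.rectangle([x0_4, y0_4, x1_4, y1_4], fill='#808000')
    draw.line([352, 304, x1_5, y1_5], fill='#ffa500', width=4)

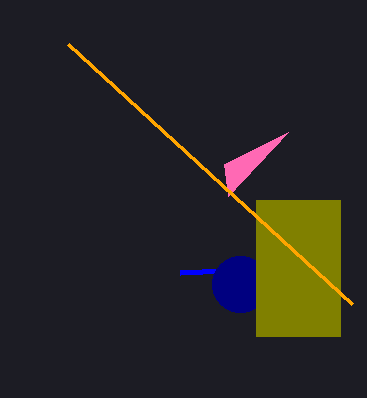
x1_1 = 288
y1_1 = 132
x0_2 = 180
y0_2 = 272
x_3 = 240
y_3 = 284
r_3 = 28
x0_4 = 256
y0_4 = 200
x1_4 = 340
y1_4 = 336
x1_5 = 68
y1_5 = 44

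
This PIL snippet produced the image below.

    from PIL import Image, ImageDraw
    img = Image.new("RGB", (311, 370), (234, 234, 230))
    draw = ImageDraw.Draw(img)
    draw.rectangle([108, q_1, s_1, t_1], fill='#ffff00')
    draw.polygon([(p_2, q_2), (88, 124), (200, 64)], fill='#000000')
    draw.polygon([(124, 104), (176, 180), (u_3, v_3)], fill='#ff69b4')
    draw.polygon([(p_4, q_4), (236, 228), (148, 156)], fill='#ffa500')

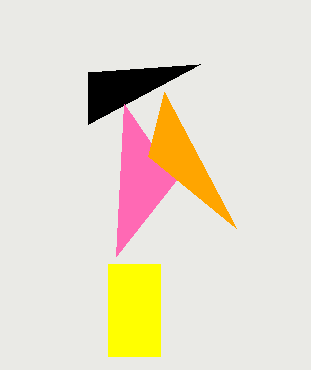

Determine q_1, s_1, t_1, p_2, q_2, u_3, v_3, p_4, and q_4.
q_1 = 264, s_1 = 160, t_1 = 356, p_2 = 88, q_2 = 72, u_3 = 116, v_3 = 256, p_4 = 164, q_4 = 92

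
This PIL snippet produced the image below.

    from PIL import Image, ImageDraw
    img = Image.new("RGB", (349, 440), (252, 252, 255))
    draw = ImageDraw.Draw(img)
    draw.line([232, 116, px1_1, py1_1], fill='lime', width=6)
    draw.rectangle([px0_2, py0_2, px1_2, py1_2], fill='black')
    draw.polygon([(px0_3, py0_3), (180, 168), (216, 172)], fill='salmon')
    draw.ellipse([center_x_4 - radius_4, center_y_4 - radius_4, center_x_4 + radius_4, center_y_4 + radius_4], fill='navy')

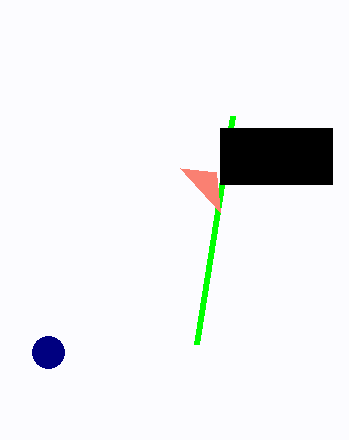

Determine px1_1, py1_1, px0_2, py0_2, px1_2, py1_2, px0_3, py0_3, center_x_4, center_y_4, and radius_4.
px1_1 = 196, py1_1 = 344, px0_2 = 220, py0_2 = 128, px1_2 = 332, py1_2 = 184, px0_3 = 220, py0_3 = 212, center_x_4 = 48, center_y_4 = 352, radius_4 = 16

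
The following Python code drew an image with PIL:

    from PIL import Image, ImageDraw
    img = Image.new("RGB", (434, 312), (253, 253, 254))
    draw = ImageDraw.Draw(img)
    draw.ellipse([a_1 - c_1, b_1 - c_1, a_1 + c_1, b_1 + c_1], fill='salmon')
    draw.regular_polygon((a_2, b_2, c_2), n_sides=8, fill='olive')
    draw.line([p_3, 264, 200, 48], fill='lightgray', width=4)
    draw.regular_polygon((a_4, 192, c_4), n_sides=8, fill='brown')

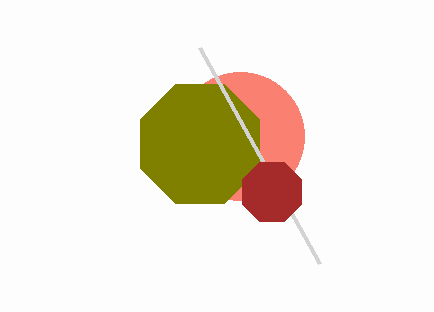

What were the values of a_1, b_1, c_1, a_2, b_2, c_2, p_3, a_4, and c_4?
a_1 = 240
b_1 = 136
c_1 = 64
a_2 = 200
b_2 = 144
c_2 = 64
p_3 = 320
a_4 = 272
c_4 = 32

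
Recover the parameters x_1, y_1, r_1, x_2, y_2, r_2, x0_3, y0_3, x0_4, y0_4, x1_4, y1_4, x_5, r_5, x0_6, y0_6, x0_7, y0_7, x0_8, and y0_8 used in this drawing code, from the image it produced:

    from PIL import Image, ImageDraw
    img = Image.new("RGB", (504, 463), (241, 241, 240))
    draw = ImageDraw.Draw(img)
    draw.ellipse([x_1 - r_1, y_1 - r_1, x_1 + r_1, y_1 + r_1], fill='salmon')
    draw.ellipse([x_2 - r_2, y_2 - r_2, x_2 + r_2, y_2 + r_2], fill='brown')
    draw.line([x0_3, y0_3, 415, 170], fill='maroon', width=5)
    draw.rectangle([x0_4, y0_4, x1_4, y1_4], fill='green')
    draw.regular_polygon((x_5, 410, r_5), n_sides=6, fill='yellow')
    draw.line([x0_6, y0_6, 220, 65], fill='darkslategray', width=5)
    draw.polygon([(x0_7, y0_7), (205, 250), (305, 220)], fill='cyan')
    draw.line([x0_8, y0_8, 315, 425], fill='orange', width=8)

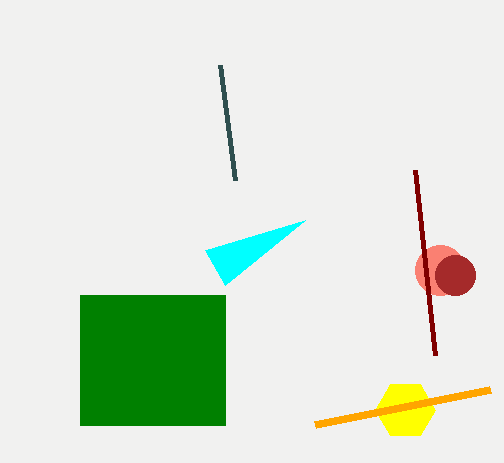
x_1 = 440
y_1 = 270
r_1 = 25
x_2 = 455
y_2 = 275
r_2 = 20
x0_3 = 435
y0_3 = 355
x0_4 = 80
y0_4 = 295
x1_4 = 225
y1_4 = 425
x_5 = 405
r_5 = 30
x0_6 = 235
y0_6 = 180
x0_7 = 225
y0_7 = 285
x0_8 = 490
y0_8 = 390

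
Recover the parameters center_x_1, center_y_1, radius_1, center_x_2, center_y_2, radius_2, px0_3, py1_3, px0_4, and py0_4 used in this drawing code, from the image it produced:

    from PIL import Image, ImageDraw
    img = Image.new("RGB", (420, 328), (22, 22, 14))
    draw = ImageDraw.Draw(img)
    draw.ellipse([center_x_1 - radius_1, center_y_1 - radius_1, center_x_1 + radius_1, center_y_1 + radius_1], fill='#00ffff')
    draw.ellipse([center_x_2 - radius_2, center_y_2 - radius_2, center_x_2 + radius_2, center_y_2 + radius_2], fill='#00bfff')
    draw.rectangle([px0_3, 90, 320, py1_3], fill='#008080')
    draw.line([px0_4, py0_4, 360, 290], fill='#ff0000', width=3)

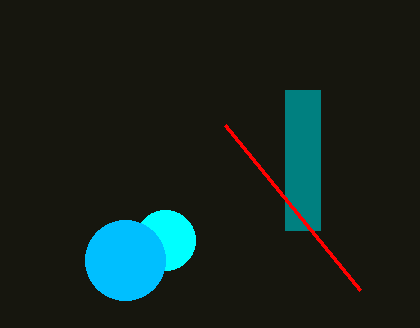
center_x_1 = 165
center_y_1 = 240
radius_1 = 30
center_x_2 = 125
center_y_2 = 260
radius_2 = 40
px0_3 = 285
py1_3 = 230
px0_4 = 225
py0_4 = 125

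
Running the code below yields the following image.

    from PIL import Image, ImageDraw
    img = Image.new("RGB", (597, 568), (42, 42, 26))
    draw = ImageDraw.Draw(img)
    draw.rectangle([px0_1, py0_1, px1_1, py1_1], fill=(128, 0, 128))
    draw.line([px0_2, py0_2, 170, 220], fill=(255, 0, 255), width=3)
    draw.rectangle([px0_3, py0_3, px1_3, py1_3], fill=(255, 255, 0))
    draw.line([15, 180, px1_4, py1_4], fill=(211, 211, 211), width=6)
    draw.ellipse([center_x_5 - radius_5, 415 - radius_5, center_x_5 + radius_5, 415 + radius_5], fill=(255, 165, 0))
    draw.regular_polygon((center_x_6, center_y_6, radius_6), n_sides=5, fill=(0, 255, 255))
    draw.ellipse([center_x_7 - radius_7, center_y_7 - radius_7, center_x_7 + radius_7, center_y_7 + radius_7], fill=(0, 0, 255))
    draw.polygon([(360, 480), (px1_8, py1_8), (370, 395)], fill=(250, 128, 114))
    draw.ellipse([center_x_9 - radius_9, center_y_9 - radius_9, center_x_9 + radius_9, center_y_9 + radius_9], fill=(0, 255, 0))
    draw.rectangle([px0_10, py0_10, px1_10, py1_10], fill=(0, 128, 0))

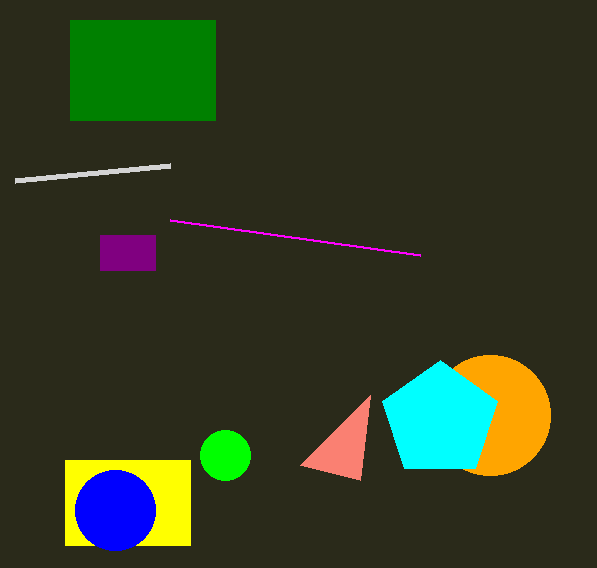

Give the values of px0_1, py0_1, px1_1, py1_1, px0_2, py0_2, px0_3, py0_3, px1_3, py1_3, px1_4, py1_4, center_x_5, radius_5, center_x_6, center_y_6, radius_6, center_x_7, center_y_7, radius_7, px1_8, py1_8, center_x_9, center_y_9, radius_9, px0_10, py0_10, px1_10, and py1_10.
px0_1 = 100, py0_1 = 235, px1_1 = 155, py1_1 = 270, px0_2 = 420, py0_2 = 255, px0_3 = 65, py0_3 = 460, px1_3 = 190, py1_3 = 545, px1_4 = 170, py1_4 = 165, center_x_5 = 490, radius_5 = 60, center_x_6 = 440, center_y_6 = 420, radius_6 = 60, center_x_7 = 115, center_y_7 = 510, radius_7 = 40, px1_8 = 300, py1_8 = 465, center_x_9 = 225, center_y_9 = 455, radius_9 = 25, px0_10 = 70, py0_10 = 20, px1_10 = 215, py1_10 = 120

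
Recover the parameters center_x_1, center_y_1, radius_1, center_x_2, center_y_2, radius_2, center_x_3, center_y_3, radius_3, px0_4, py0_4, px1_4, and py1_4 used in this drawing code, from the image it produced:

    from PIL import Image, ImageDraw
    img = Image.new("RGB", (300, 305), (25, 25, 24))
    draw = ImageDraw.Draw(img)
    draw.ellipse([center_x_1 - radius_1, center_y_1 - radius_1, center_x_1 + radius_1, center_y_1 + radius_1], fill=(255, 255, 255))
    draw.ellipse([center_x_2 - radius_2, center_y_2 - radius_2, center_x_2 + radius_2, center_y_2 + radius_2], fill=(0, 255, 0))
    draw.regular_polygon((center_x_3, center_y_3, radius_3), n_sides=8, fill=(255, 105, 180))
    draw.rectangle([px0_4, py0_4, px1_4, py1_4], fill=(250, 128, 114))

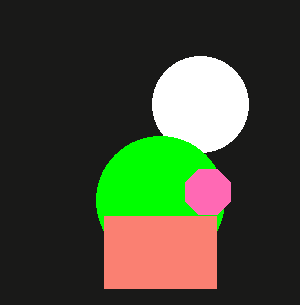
center_x_1 = 200; center_y_1 = 104; radius_1 = 48; center_x_2 = 160; center_y_2 = 200; radius_2 = 64; center_x_3 = 208; center_y_3 = 192; radius_3 = 24; px0_4 = 104; py0_4 = 216; px1_4 = 216; py1_4 = 288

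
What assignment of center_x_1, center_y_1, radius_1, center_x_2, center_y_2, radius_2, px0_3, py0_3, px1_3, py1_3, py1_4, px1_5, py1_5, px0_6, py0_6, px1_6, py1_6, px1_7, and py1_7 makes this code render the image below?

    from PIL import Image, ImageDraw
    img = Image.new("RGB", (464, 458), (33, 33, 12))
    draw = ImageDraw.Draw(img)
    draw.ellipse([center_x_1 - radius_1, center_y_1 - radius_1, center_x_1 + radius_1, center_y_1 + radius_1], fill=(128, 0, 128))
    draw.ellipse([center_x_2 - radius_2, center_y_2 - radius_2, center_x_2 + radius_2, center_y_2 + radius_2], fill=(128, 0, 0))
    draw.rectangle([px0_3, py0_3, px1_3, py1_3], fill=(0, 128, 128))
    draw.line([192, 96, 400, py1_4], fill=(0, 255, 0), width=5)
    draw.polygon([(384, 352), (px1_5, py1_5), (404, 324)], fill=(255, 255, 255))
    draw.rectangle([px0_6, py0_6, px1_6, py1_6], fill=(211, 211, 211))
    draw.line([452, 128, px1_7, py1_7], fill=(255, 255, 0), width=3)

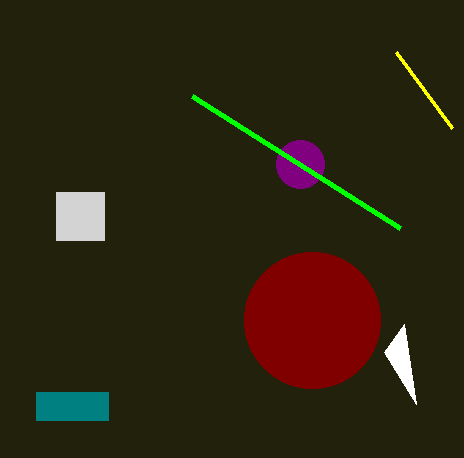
center_x_1 = 300, center_y_1 = 164, radius_1 = 24, center_x_2 = 312, center_y_2 = 320, radius_2 = 68, px0_3 = 36, py0_3 = 392, px1_3 = 108, py1_3 = 420, py1_4 = 228, px1_5 = 416, py1_5 = 404, px0_6 = 56, py0_6 = 192, px1_6 = 104, py1_6 = 240, px1_7 = 396, py1_7 = 52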